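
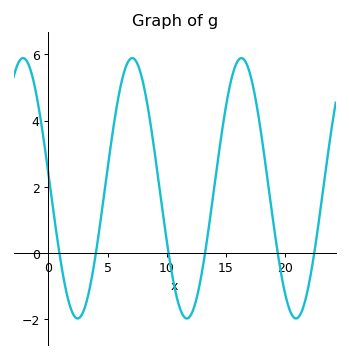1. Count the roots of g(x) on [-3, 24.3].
6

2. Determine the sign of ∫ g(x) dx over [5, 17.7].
positive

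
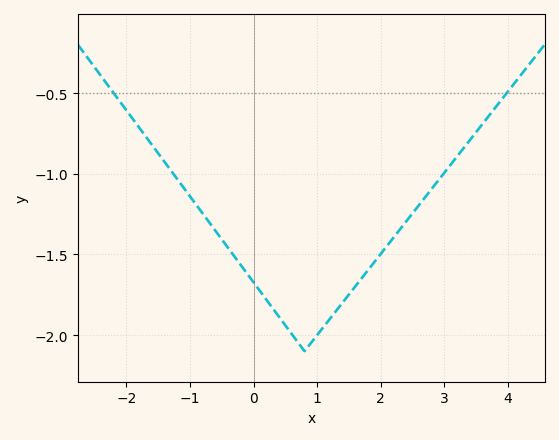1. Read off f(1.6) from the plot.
-1.7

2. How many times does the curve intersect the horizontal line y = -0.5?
2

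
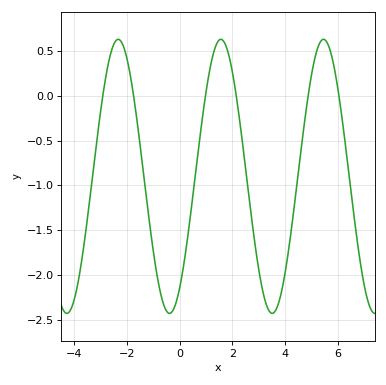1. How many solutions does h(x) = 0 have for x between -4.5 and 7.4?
6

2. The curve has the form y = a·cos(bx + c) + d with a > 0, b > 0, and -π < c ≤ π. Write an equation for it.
y = 1.53cos(1.6x - 2.5) - 0.9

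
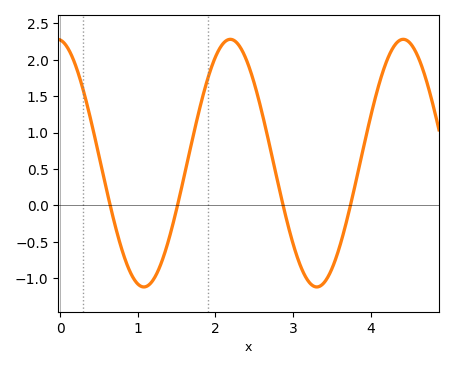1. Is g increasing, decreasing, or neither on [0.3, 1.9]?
neither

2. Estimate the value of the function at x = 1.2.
-1.02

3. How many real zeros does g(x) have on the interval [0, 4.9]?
4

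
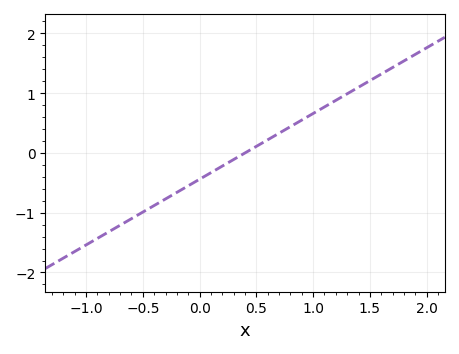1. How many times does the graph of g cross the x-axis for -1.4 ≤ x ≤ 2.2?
1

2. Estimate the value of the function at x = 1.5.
1.21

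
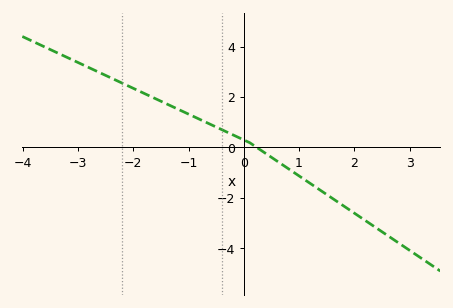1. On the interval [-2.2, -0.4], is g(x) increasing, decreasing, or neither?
decreasing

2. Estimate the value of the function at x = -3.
3.4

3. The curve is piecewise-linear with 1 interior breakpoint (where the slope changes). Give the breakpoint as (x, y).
(0.1, 0.2)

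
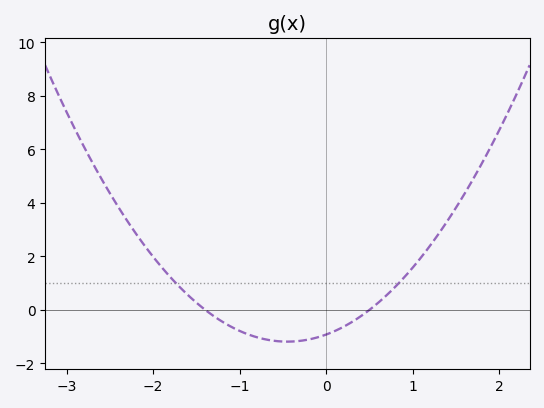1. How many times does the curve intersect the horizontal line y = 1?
2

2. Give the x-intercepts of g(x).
-1.4, 0.5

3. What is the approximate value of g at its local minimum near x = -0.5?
-1.2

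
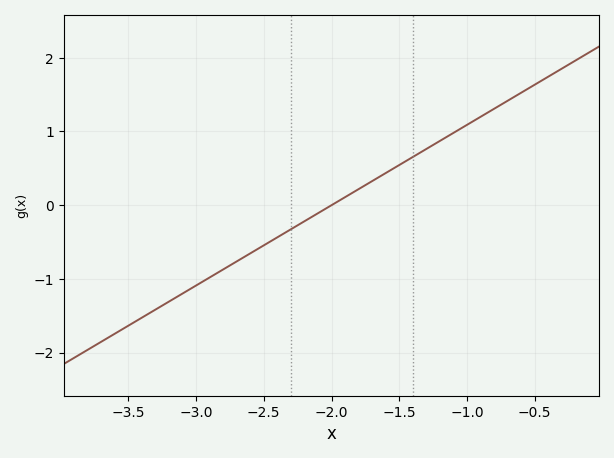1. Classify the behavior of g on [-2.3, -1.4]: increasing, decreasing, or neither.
increasing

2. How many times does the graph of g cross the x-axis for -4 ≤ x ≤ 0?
1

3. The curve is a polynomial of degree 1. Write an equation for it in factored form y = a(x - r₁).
y = 1.09(x + 2)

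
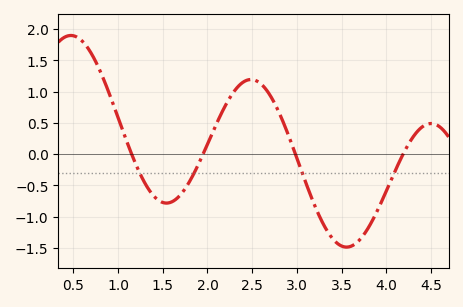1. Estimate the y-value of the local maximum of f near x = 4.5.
0.5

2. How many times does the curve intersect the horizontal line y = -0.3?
4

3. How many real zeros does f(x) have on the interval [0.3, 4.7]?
4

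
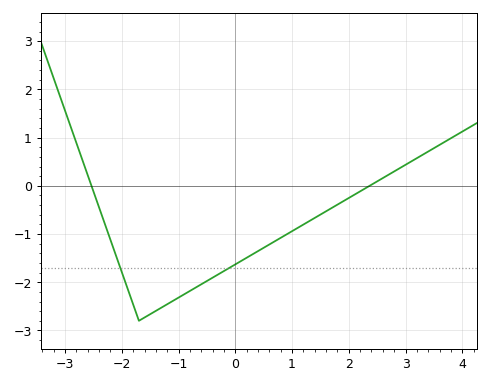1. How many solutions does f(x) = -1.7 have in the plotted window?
2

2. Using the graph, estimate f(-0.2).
-1.8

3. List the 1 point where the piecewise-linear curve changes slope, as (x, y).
(-1.7, -2.8)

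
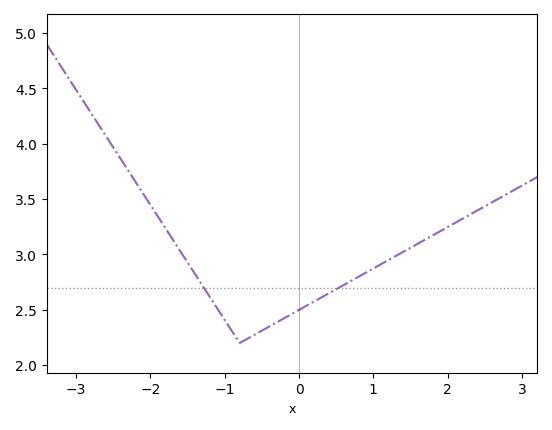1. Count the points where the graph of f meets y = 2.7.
2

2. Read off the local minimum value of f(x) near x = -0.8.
2.2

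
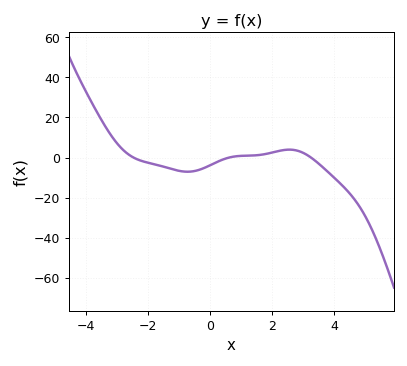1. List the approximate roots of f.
-2.47, 0.617, 3.25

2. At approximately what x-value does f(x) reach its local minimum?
-0.728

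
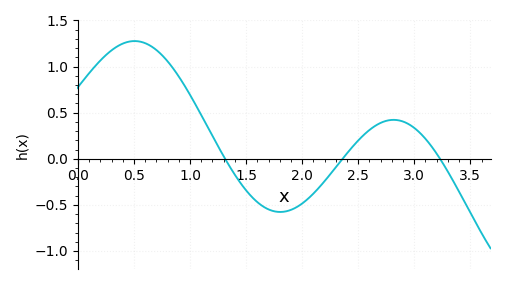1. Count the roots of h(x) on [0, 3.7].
3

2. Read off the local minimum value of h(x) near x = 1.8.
-0.6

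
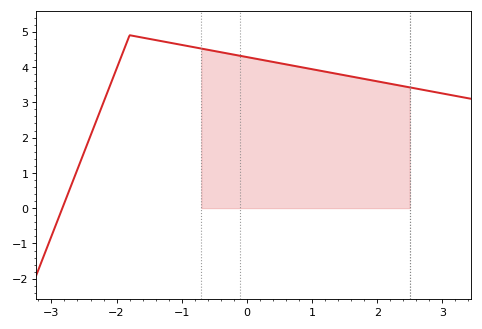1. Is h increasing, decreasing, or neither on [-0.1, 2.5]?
decreasing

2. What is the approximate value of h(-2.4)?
2.05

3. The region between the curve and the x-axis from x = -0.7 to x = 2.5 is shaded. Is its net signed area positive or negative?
positive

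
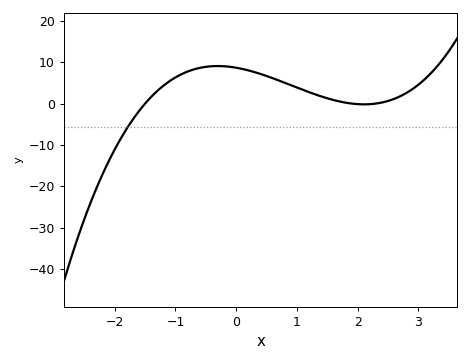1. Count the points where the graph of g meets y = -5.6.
1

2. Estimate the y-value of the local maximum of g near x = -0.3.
9.06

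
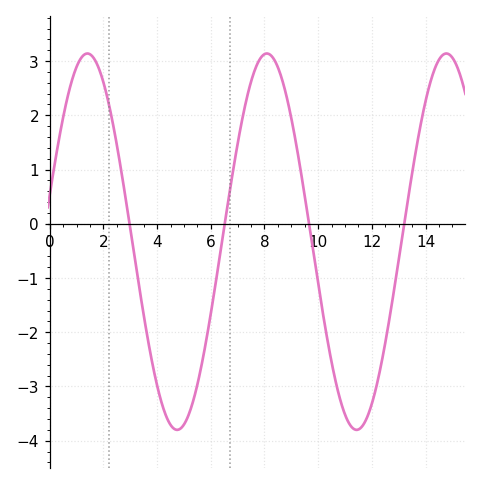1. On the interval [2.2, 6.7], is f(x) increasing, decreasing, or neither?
neither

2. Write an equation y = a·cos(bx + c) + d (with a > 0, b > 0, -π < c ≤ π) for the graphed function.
y = 3.47cos(0.94x - 1.3) - 0.33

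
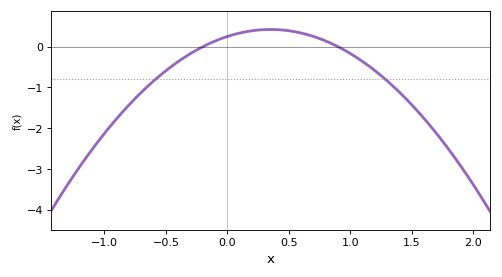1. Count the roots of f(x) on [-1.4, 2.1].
2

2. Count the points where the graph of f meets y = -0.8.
2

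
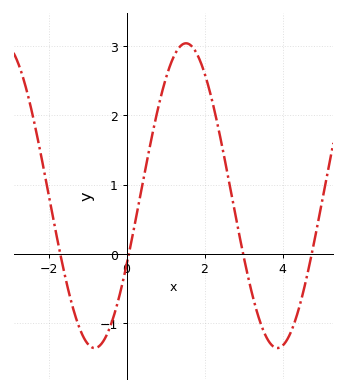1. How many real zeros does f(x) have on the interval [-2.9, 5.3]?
4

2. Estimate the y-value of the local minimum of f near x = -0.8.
-1.4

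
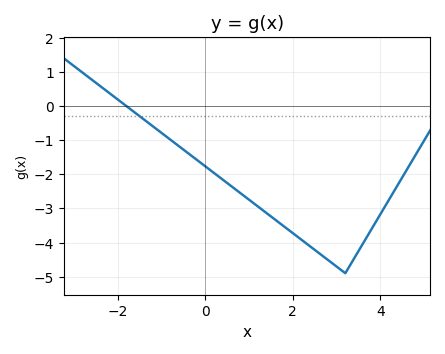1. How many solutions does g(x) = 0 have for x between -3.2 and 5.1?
1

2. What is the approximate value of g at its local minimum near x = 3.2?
-4.9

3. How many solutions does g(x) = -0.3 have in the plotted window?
1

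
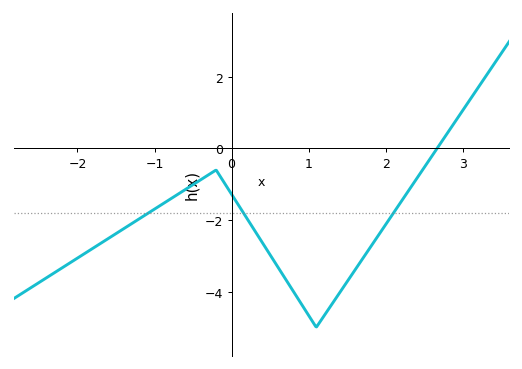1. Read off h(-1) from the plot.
-1.6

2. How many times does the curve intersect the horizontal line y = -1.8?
3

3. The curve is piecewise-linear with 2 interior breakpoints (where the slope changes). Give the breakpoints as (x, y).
(-0.2, -0.6); (1.1, -5)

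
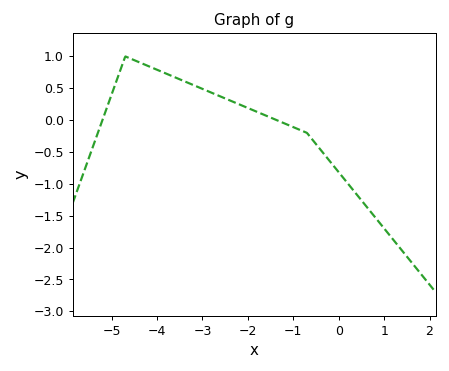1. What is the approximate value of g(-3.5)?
0.65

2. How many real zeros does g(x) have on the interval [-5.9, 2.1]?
2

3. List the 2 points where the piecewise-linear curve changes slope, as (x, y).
(-4.7, 1); (-0.7, -0.2)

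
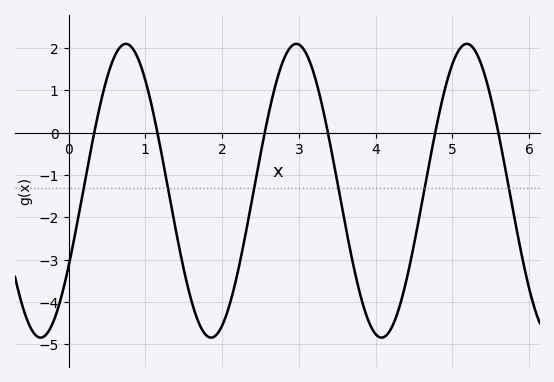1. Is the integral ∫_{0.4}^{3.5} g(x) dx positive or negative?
negative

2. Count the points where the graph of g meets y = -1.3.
6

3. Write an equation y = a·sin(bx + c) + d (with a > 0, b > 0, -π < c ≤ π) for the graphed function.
y = 3.47sin(2.8x - 0.54) - 1.37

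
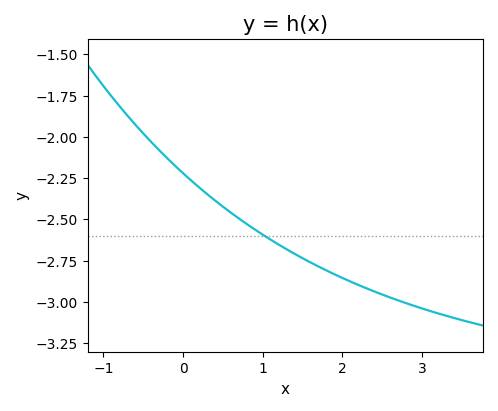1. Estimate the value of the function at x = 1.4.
-2.7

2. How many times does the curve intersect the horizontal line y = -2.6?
1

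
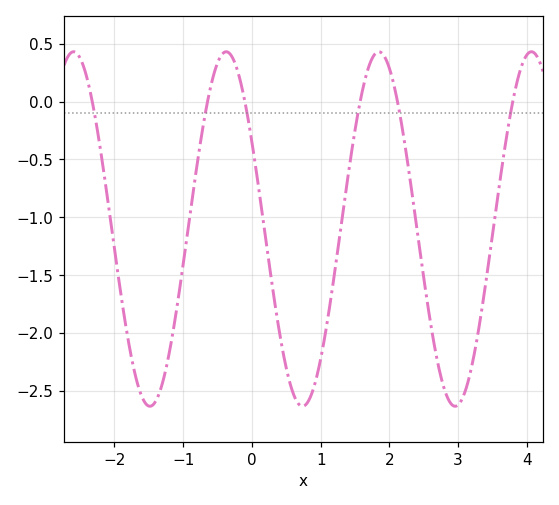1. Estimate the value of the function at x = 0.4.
-2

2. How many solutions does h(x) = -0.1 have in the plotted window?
6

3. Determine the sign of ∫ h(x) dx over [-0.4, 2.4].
negative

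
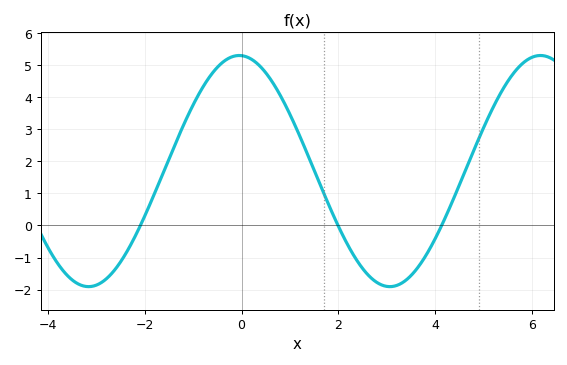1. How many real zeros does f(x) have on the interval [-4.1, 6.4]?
3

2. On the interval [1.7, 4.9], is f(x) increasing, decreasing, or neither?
neither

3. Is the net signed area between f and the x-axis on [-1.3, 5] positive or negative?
positive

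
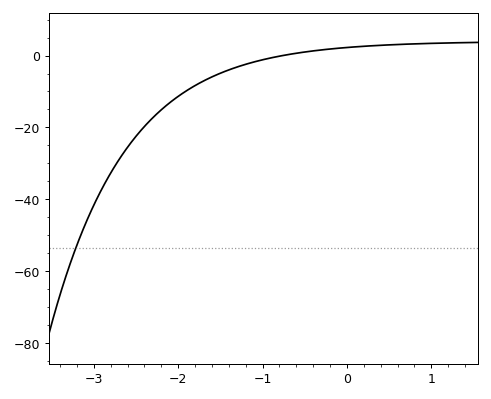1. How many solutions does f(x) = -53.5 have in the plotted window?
1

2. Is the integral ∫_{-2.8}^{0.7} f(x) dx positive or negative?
negative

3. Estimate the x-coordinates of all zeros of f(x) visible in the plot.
-0.8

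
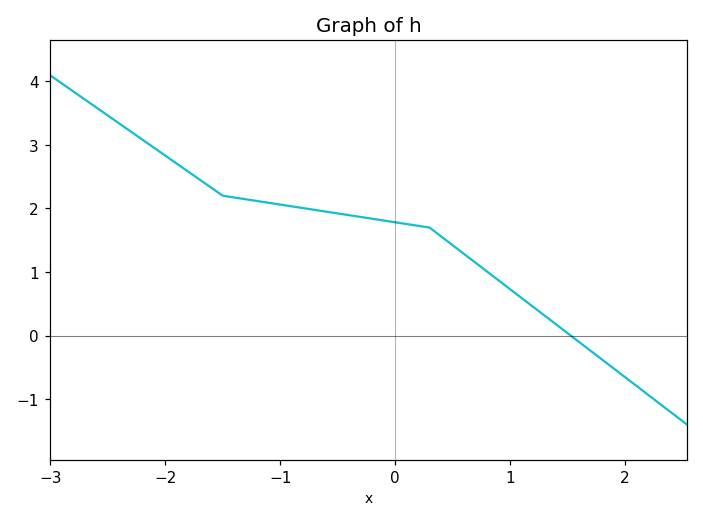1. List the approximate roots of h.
1.5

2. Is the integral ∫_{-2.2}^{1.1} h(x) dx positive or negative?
positive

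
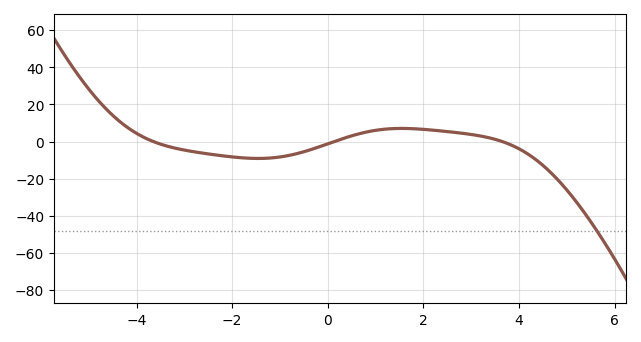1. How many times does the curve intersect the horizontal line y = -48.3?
1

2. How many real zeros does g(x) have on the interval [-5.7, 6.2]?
3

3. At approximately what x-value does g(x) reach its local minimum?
-1.4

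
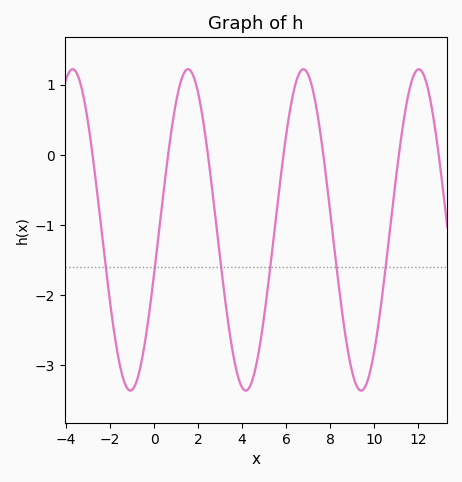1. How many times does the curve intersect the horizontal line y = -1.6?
6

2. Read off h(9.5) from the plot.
-3.34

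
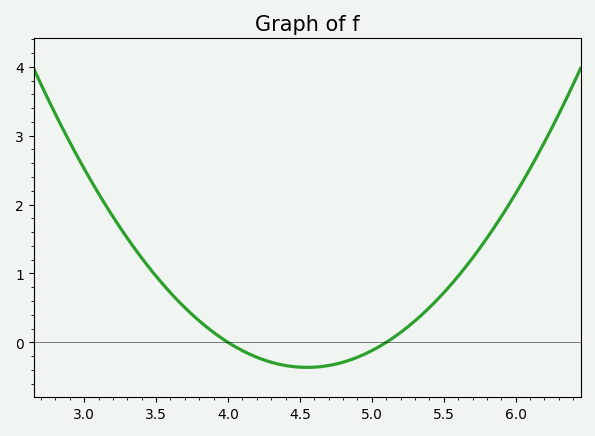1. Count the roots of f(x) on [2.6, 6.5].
2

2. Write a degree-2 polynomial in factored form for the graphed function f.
y = 1.2(x - 4)(x - 5.1)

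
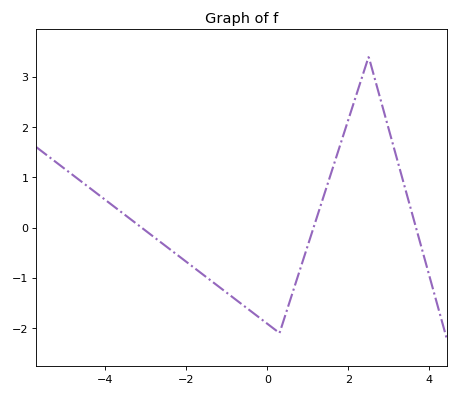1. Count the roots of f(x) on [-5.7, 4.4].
3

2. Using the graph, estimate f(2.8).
2.5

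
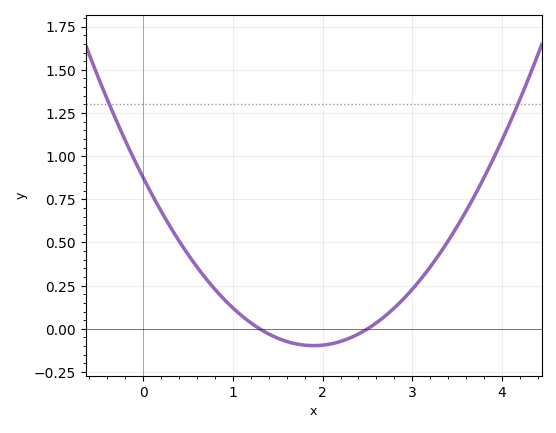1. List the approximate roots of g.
1.3, 2.5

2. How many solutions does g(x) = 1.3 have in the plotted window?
2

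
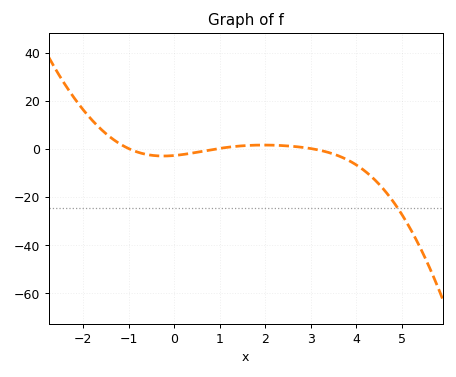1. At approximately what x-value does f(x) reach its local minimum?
-0.237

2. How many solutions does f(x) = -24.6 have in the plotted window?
1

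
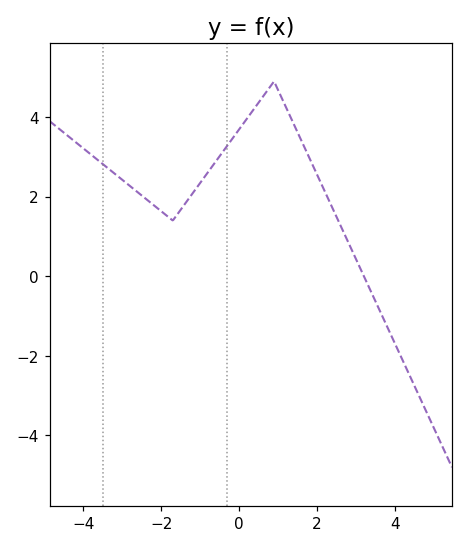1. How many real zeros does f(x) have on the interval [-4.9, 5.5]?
1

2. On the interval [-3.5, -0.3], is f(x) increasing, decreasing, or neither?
neither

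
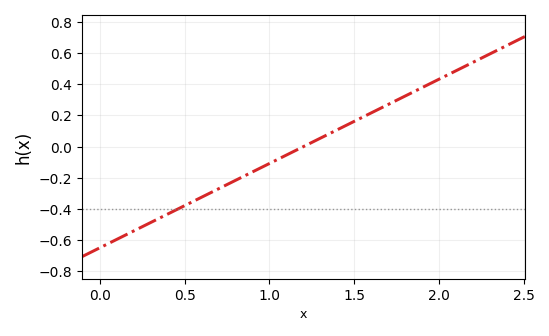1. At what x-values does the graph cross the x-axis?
1.2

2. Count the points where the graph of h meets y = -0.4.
1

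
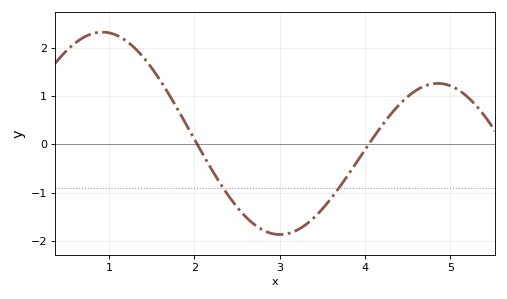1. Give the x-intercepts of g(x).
2, 4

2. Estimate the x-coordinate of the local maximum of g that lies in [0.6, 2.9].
0.9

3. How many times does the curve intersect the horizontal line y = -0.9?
2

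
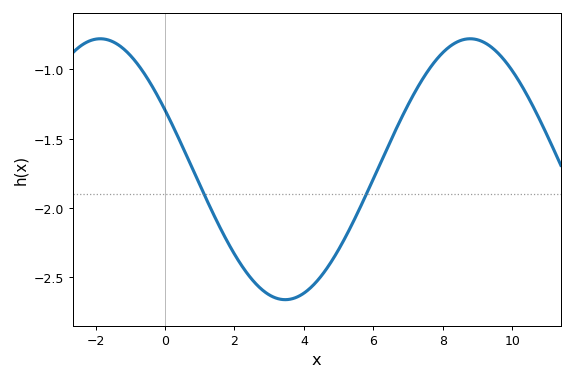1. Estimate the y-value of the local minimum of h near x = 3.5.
-2.65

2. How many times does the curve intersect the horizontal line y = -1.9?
2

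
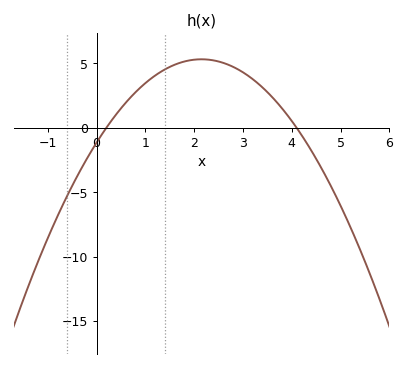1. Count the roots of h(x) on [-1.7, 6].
2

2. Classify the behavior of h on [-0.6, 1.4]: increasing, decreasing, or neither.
increasing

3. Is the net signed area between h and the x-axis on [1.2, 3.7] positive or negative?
positive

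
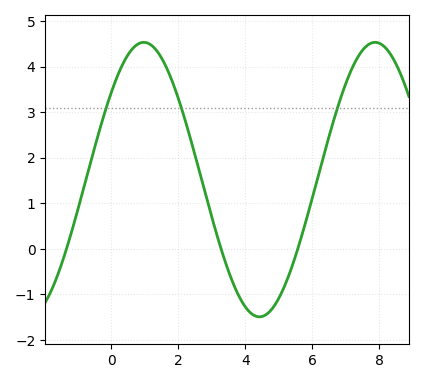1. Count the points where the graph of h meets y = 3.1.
3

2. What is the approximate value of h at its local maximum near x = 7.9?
4.5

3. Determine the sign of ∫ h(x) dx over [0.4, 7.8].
positive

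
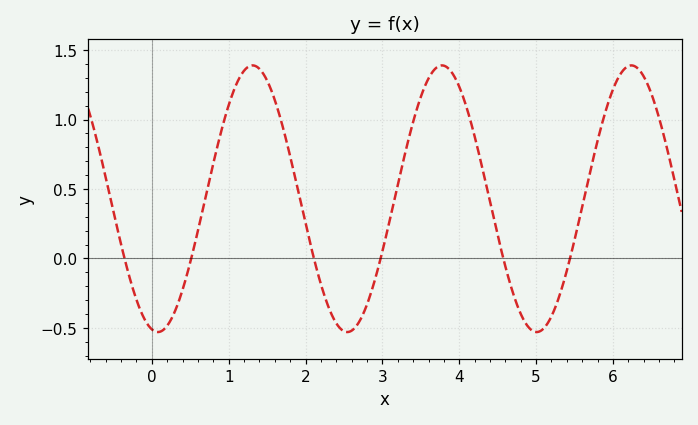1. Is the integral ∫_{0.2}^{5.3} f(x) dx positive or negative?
positive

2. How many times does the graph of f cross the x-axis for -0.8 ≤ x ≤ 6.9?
6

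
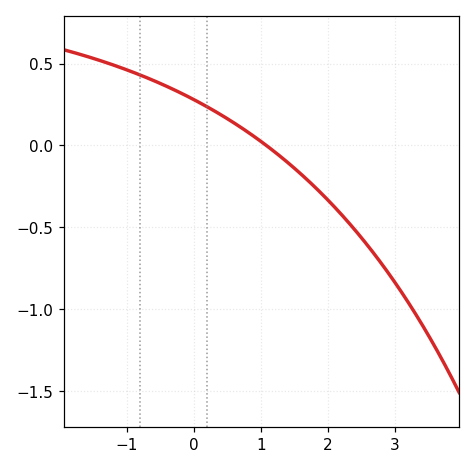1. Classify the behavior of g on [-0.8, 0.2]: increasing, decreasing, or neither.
decreasing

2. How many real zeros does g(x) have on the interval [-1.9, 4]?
1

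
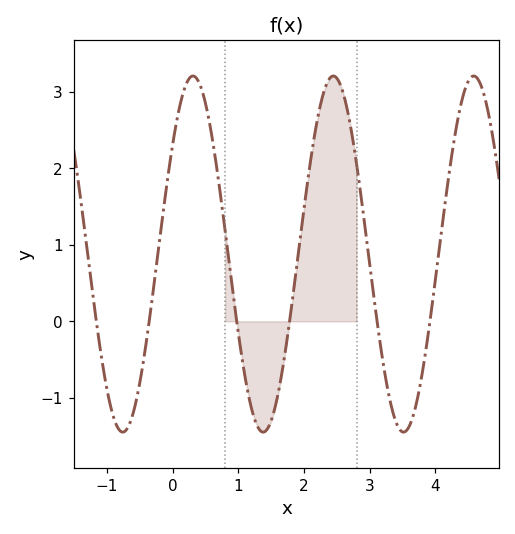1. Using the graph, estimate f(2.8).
2.06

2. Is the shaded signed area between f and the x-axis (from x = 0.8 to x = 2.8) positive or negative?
positive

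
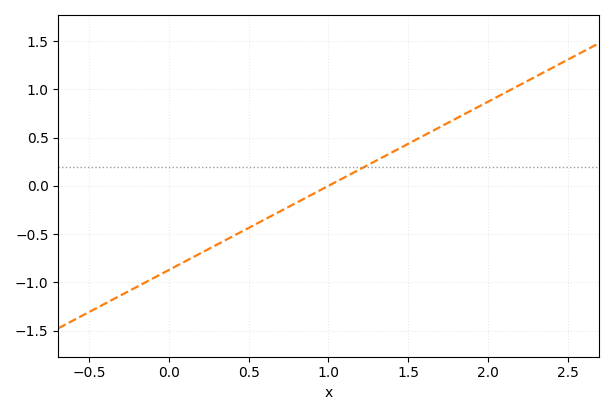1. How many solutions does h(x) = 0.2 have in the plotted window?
1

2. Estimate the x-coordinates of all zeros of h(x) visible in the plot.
1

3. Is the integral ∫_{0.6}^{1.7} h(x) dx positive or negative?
positive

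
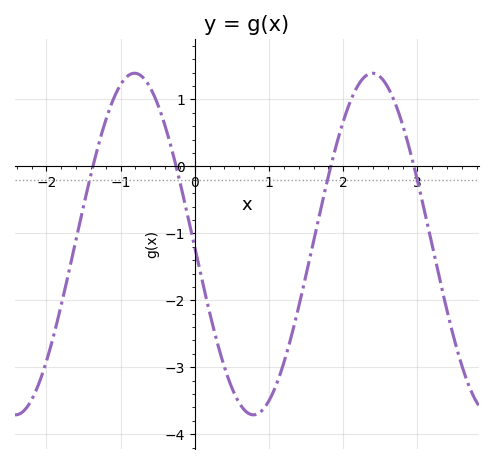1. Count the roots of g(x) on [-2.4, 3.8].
4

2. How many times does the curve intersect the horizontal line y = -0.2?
4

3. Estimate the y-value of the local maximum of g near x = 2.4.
1.4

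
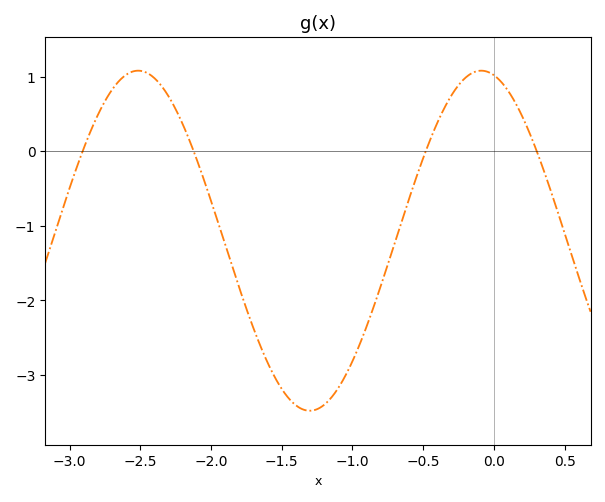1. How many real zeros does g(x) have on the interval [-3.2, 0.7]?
4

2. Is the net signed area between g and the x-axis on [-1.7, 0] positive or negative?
negative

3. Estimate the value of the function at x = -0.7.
-1.2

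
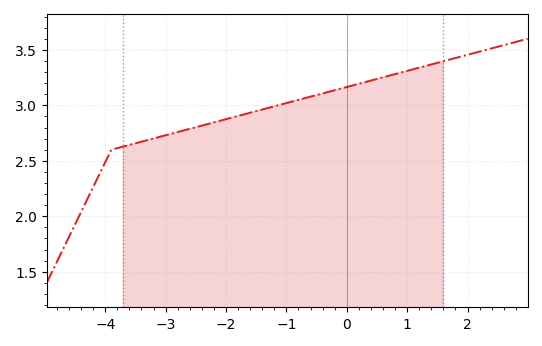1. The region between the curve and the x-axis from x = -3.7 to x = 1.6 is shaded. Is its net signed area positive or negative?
positive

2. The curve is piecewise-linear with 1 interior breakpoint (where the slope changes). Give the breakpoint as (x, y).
(-3.9, 2.6)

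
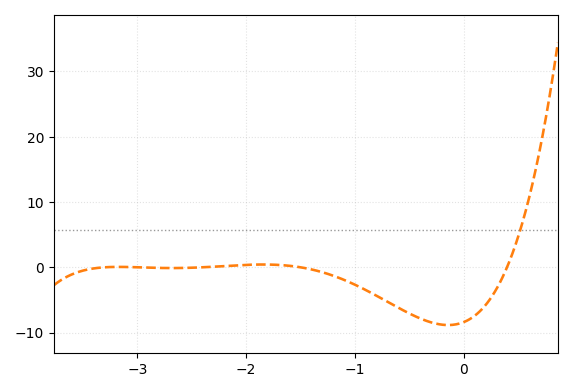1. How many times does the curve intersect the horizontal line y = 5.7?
1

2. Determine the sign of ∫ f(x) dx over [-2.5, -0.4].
negative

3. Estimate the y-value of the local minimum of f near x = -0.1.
-8.85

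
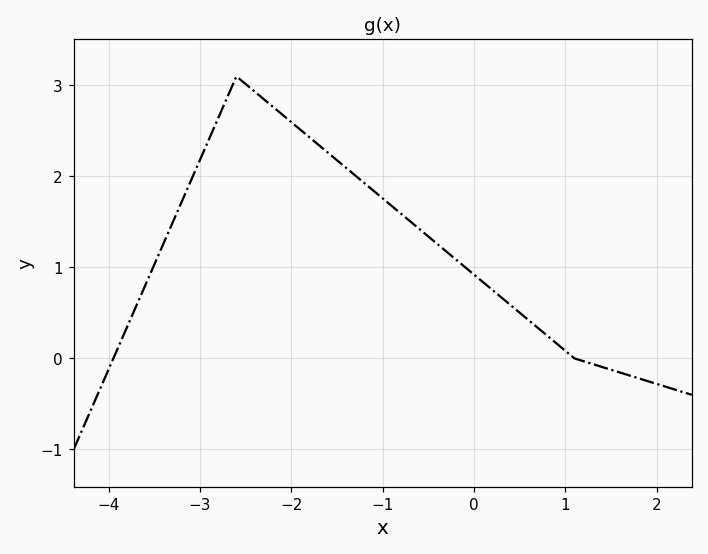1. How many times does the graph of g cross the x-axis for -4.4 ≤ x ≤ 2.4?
2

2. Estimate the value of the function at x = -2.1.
2.68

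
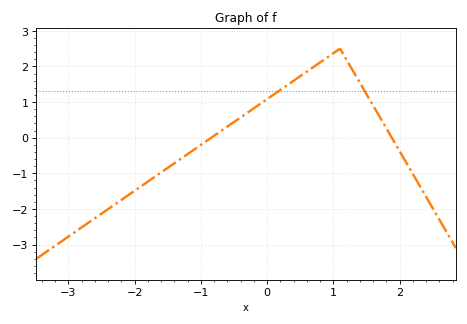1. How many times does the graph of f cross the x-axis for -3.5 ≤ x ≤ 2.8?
2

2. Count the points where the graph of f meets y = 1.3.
2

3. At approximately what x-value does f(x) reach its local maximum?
1.1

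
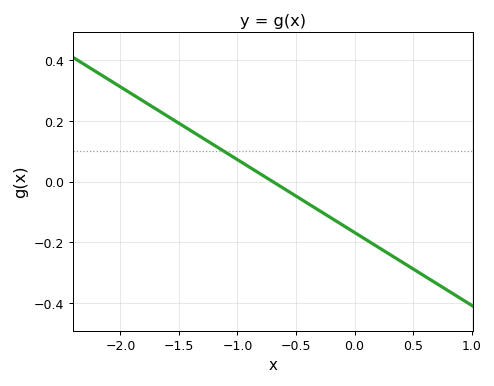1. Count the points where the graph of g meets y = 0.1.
1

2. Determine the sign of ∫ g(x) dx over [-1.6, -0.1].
positive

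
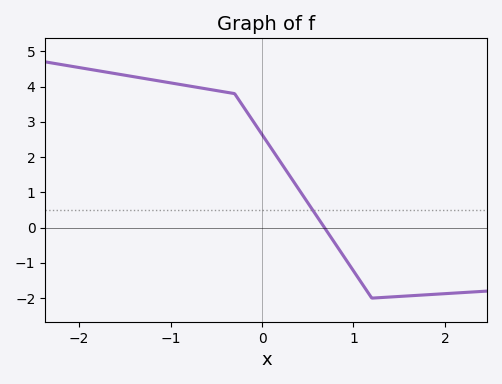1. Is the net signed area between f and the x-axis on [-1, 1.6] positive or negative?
positive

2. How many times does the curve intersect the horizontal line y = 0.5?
1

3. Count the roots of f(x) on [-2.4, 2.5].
1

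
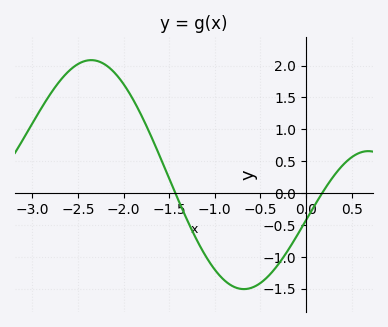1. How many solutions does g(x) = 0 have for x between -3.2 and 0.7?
2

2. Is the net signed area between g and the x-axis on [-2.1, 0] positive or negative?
negative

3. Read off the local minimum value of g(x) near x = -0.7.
-1.5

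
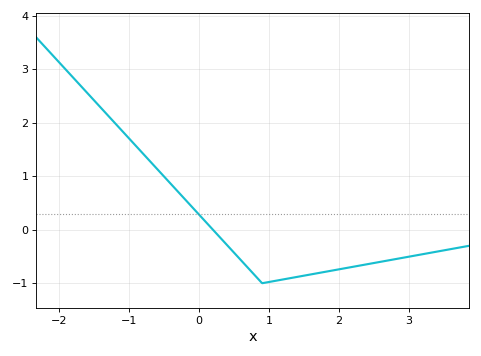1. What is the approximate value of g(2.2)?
-0.692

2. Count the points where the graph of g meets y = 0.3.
1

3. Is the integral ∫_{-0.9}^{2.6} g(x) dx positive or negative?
negative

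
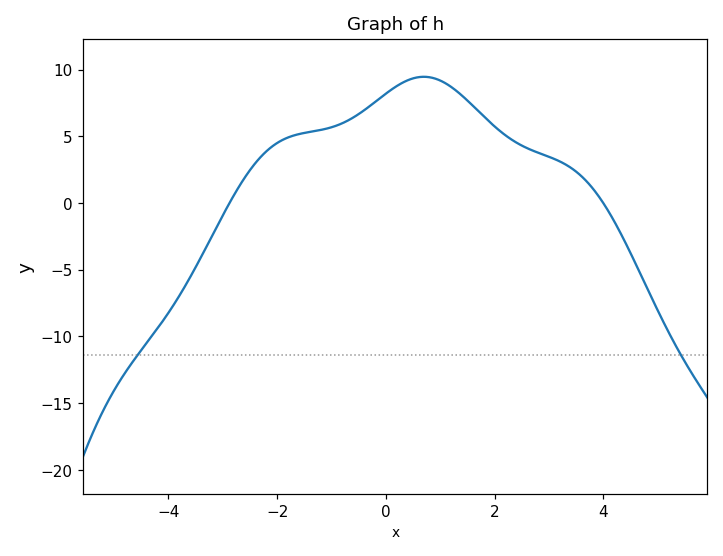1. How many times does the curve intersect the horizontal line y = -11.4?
2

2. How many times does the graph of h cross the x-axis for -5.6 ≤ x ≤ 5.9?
2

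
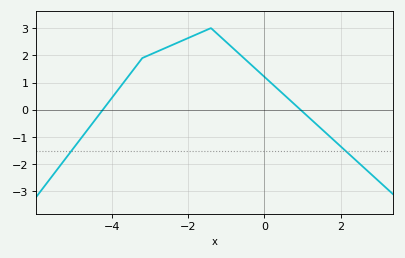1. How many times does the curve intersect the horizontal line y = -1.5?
2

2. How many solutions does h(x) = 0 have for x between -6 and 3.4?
2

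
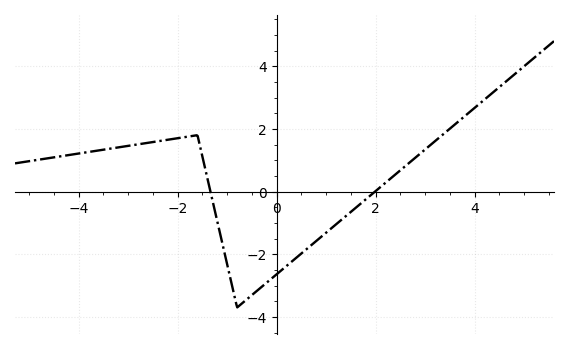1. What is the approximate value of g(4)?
2.6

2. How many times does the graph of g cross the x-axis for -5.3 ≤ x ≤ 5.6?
2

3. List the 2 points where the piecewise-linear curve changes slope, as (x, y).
(-1.6, 1.8); (-0.8, -3.7)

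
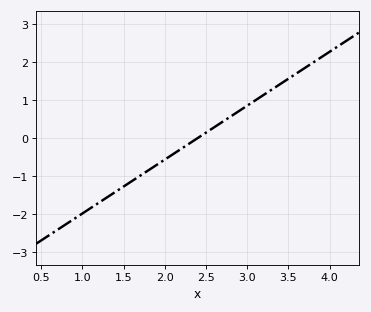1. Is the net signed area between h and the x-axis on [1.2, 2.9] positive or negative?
negative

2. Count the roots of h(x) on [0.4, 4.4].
1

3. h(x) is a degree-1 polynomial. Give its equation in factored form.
y = 1.42(x - 2.4)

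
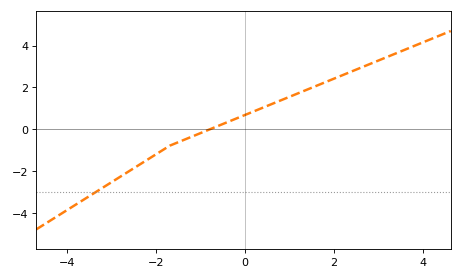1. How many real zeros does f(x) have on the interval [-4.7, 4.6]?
1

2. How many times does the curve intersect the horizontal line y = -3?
1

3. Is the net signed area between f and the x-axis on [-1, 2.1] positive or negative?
positive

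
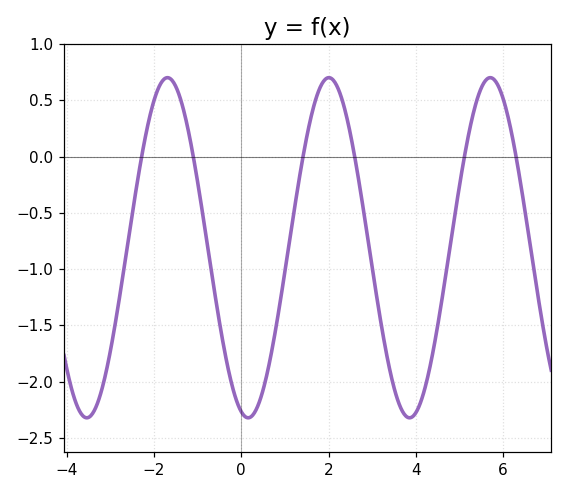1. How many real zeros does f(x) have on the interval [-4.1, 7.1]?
6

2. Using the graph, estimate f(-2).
0.5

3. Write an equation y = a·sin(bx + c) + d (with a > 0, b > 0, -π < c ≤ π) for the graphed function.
y = 1.51sin(1.7x - 1.8) - 0.81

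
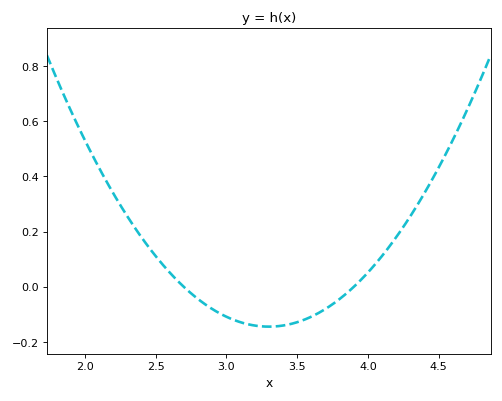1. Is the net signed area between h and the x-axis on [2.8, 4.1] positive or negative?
negative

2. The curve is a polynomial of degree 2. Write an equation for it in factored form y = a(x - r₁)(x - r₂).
y = 0.4(x - 2.7)(x - 3.9)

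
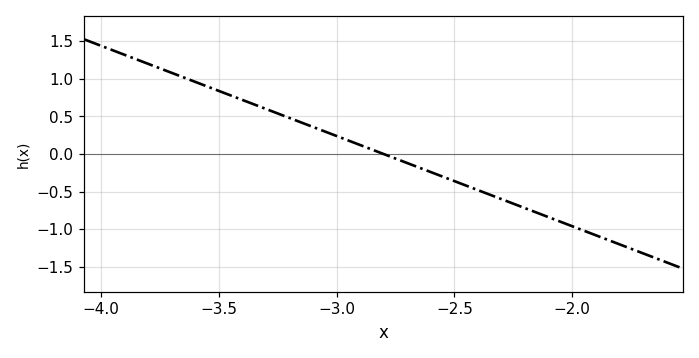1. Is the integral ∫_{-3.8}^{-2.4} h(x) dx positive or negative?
positive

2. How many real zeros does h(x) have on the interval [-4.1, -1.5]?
1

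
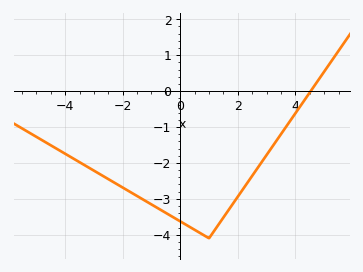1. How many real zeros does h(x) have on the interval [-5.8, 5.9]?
1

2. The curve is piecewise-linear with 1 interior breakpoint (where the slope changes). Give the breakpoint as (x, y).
(1, -4.1)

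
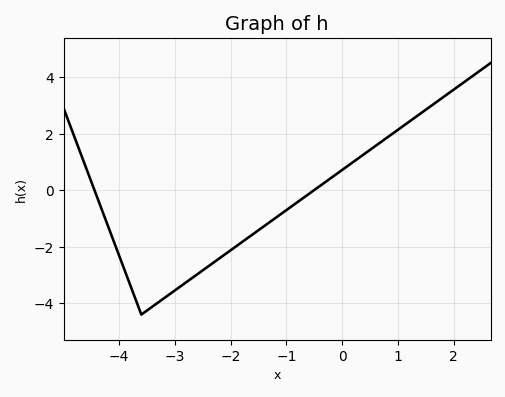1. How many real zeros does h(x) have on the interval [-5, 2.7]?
2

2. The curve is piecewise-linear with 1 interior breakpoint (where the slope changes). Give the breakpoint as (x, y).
(-3.6, -4.4)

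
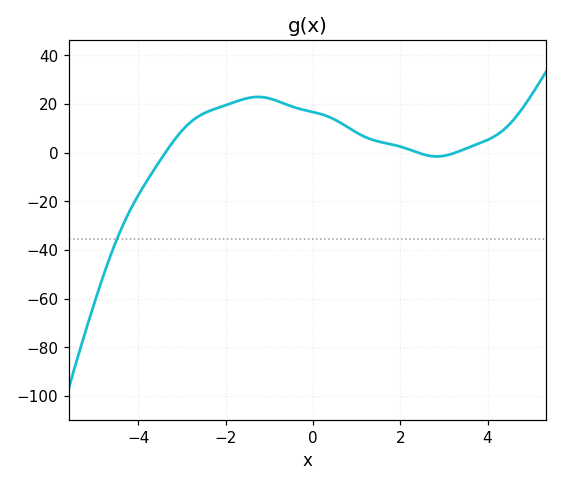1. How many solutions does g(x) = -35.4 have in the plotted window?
1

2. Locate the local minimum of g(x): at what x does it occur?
2.8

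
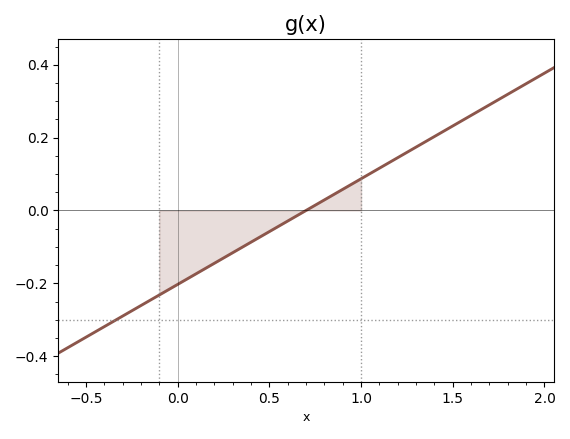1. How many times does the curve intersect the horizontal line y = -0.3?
1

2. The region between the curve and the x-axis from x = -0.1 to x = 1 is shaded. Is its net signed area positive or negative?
negative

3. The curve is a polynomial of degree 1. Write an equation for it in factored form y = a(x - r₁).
y = 0.29(x - 0.7)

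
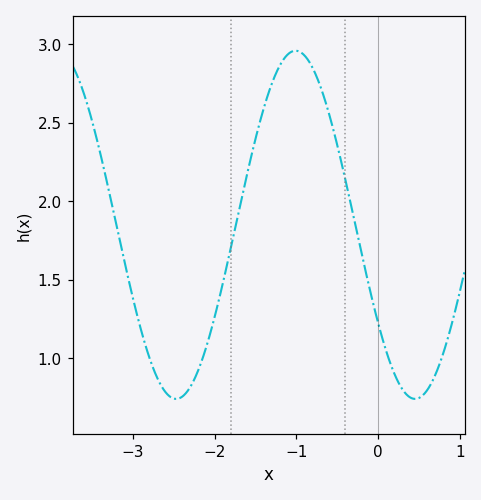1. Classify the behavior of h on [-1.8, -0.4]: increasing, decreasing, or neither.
neither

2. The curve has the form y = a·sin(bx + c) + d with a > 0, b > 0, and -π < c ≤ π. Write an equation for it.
y = 1.11sin(2.15x - 2.54) + 1.85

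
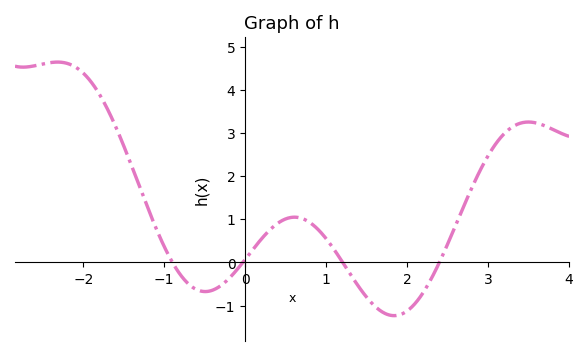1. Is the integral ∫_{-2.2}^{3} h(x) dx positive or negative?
positive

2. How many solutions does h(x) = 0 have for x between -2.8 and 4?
4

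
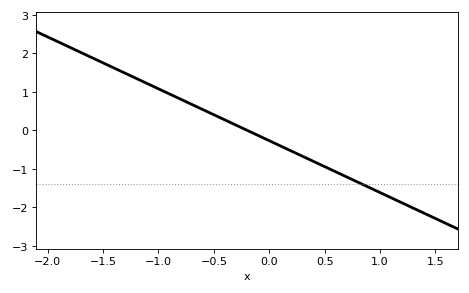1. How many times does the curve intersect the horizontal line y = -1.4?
1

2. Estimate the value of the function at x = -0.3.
0.135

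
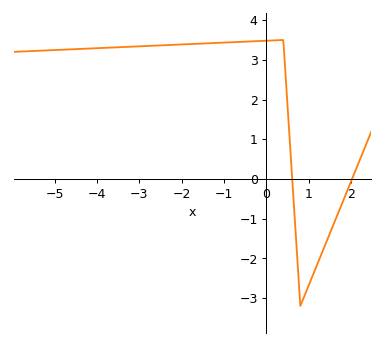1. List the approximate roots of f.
0.609, 2.02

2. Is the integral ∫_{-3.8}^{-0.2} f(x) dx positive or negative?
positive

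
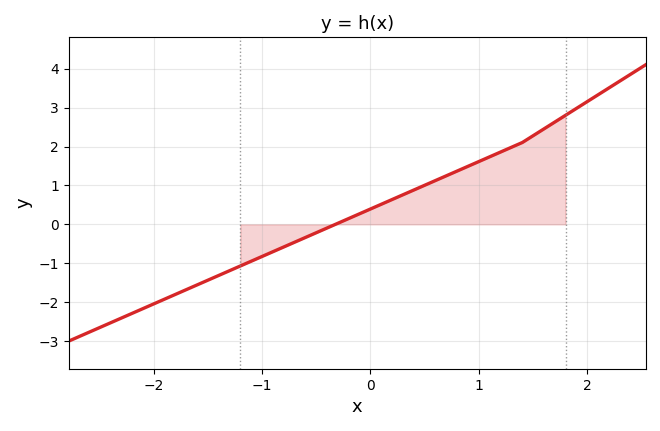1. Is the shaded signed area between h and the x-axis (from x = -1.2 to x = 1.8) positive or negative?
positive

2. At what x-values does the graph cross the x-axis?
-0.3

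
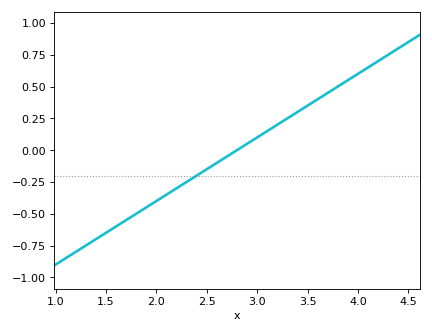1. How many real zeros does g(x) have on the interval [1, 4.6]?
1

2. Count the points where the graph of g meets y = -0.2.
1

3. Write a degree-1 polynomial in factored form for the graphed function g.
y = 0.5(x - 2.8)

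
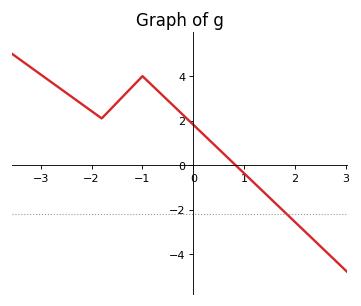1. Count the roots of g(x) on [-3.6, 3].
1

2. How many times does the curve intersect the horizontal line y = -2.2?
1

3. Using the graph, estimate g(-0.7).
3.4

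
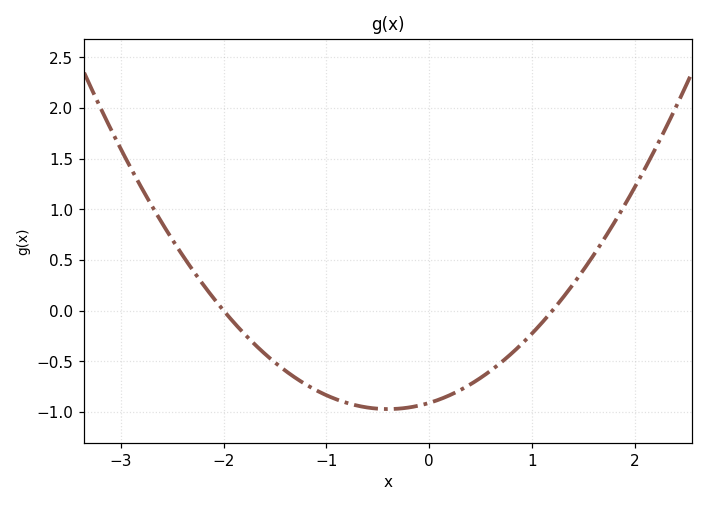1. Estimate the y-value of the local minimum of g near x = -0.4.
-0.95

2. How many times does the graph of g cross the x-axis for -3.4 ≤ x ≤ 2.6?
2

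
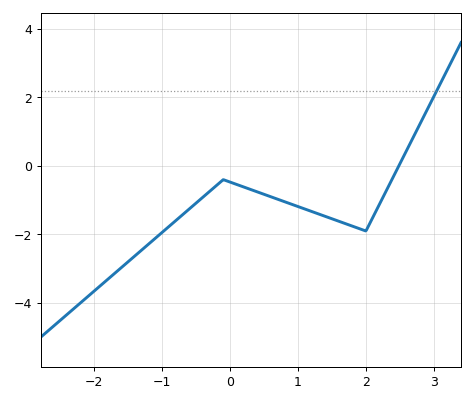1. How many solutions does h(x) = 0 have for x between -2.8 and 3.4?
1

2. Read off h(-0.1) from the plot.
-0.4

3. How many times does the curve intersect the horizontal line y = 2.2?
1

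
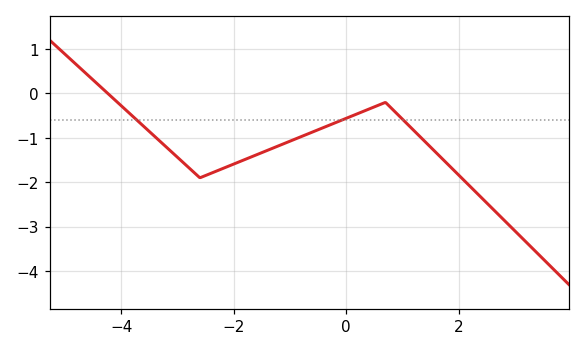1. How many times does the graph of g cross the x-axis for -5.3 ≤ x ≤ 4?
1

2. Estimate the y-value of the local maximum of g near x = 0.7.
-0.2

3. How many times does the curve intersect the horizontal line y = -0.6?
3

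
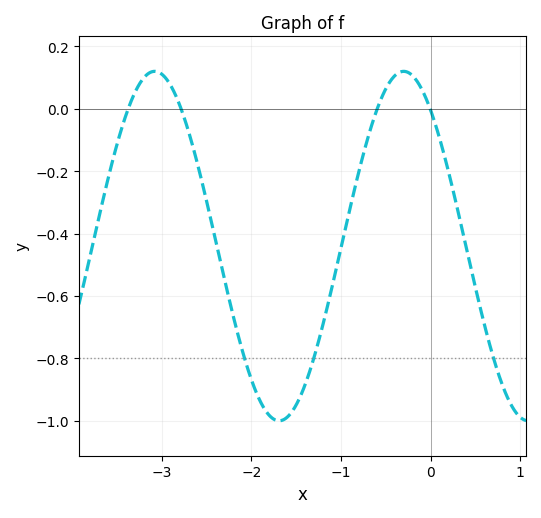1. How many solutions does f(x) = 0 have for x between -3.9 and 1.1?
4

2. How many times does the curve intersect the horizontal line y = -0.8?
3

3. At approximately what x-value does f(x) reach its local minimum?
-1.7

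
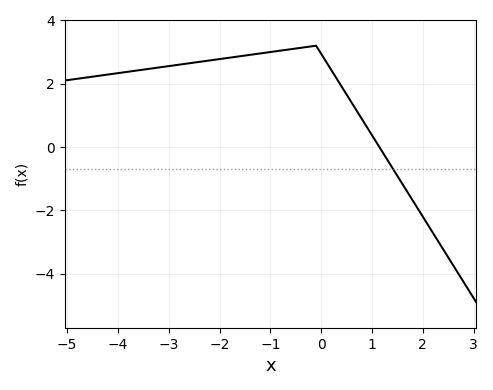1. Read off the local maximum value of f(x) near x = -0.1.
3.2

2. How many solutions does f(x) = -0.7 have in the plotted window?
1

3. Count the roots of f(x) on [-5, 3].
1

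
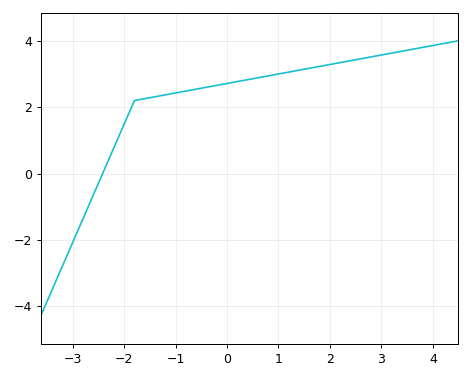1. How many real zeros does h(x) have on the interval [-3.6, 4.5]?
1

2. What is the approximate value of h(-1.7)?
2.2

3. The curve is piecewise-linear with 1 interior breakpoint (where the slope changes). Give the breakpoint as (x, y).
(-1.8, 2.2)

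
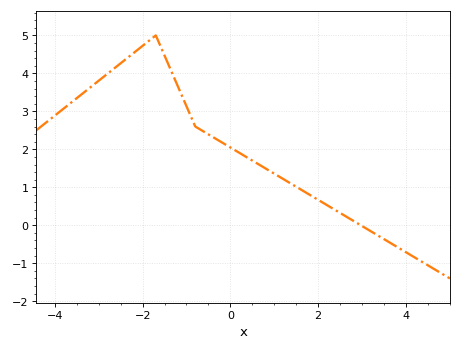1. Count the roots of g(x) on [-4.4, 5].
1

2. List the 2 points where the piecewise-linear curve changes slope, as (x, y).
(-1.7, 5); (-0.8, 2.6)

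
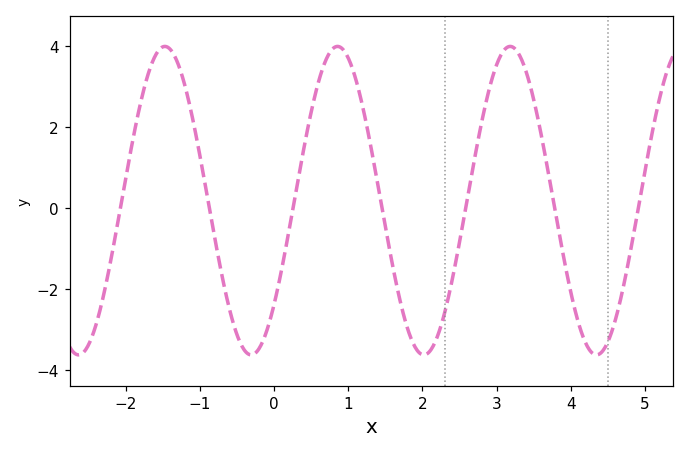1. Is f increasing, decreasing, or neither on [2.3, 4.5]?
neither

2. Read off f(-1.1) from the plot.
2.23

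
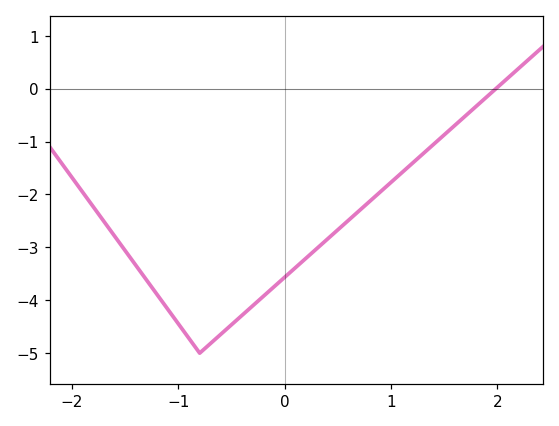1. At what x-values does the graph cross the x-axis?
1.99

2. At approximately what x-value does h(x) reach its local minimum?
-0.799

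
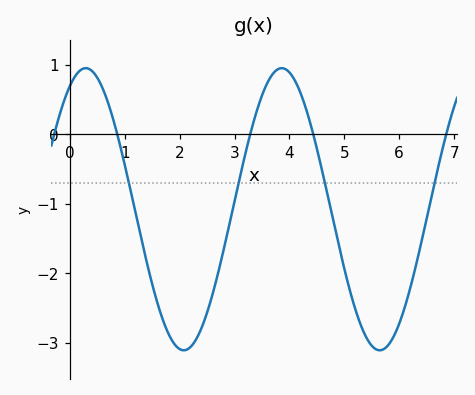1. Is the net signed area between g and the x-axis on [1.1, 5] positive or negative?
negative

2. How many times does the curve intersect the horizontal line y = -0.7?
4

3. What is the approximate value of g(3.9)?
0.945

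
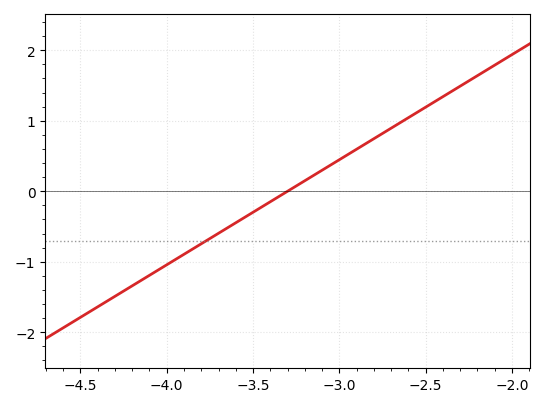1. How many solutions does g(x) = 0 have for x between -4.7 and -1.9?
1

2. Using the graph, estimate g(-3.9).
-0.9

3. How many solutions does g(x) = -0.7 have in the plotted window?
1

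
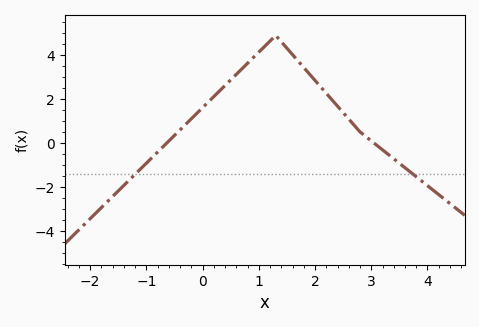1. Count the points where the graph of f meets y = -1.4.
2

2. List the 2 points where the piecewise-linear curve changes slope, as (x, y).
(1.3, 4.9); (2.8, 0.5)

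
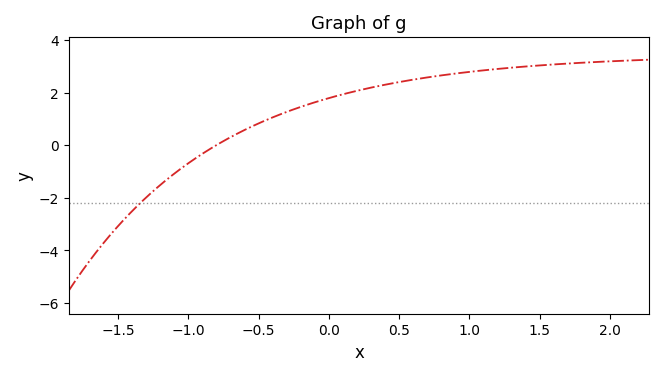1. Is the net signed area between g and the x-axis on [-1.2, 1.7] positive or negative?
positive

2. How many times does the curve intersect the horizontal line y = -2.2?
1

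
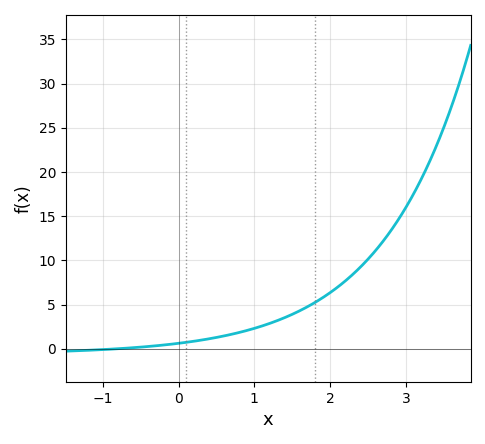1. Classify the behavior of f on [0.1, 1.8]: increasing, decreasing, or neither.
increasing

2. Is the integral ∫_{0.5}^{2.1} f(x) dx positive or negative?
positive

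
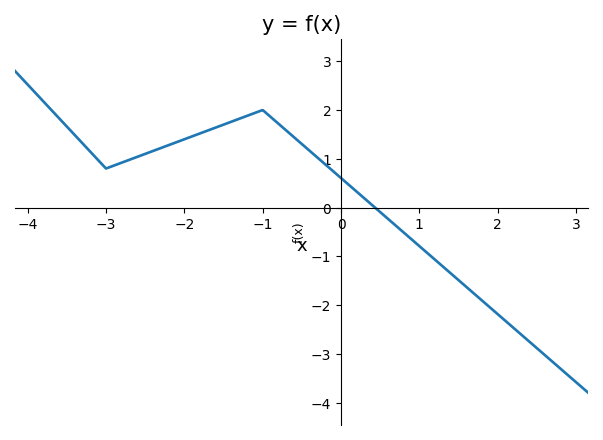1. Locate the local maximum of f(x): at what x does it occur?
-1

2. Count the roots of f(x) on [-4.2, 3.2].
1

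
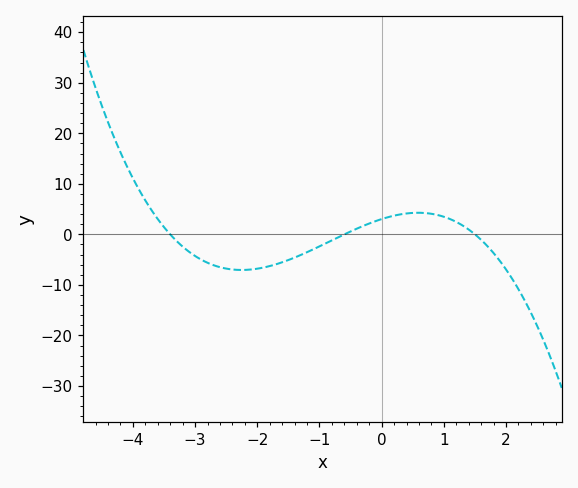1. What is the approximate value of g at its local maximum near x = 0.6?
4.28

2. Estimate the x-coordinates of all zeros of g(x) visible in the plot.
-3.4, -0.6, 1.5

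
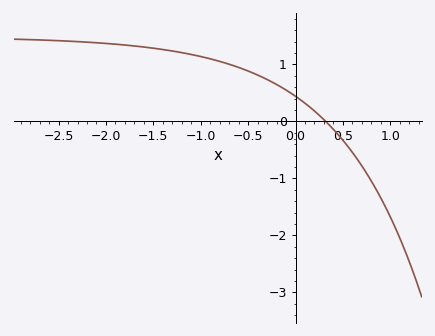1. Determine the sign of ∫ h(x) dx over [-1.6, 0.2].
positive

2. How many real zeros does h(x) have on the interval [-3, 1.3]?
1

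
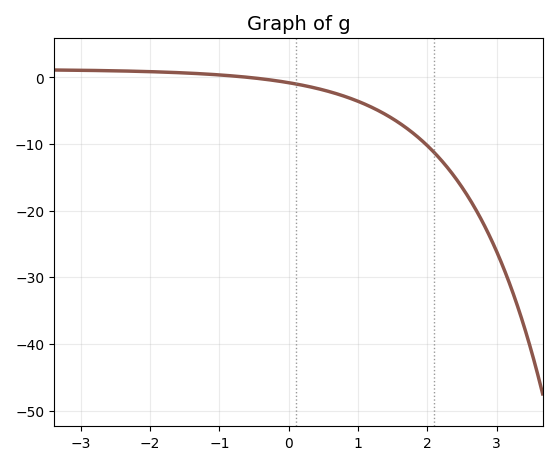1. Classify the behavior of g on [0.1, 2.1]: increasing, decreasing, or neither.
decreasing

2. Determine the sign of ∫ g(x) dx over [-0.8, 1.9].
negative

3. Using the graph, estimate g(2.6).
-18.1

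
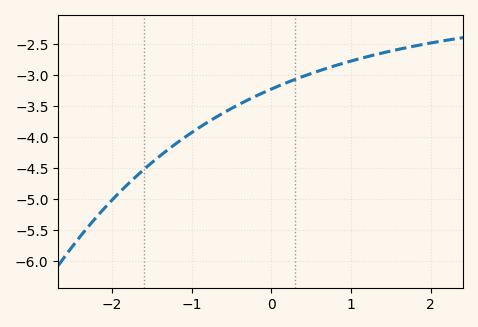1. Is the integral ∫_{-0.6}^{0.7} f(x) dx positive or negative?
negative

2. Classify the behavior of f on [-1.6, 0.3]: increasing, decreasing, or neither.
increasing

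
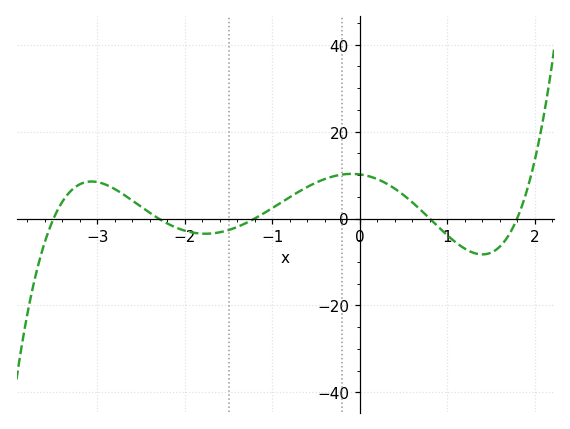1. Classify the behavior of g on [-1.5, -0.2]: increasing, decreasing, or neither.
increasing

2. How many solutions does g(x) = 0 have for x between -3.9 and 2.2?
5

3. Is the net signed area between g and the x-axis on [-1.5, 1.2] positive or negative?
positive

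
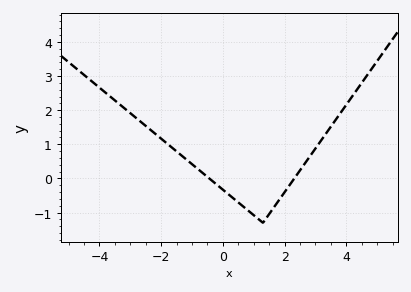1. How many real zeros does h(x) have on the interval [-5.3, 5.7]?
2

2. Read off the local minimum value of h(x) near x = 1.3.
-1.3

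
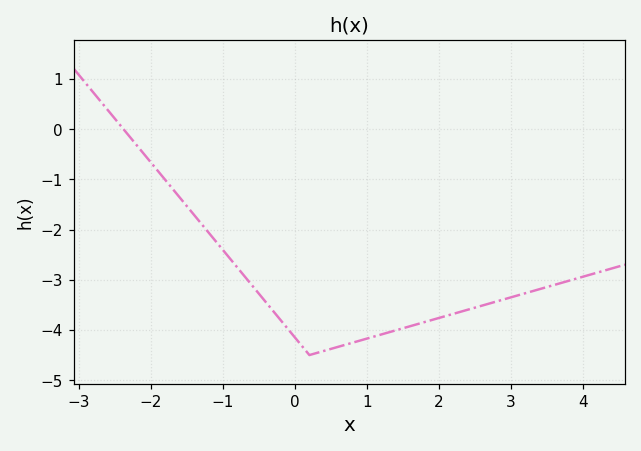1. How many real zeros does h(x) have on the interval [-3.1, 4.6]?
1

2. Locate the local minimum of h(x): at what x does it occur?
0.201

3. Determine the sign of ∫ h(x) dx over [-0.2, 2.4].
negative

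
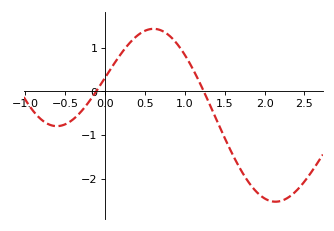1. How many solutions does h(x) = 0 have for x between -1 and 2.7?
2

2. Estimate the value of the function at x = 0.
0.315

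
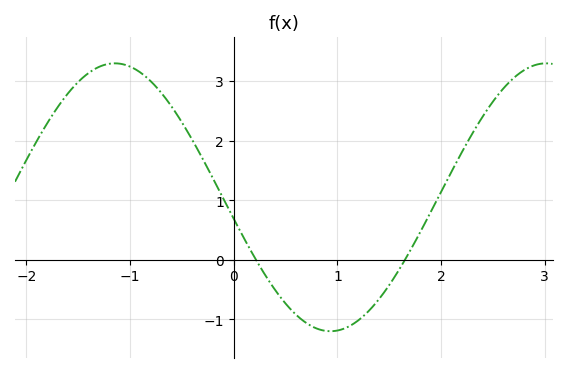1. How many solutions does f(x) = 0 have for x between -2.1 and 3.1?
2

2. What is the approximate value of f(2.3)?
2.11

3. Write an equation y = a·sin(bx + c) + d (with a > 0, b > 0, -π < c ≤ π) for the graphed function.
y = 2.25sin(1.51x - 2.98) + 1.05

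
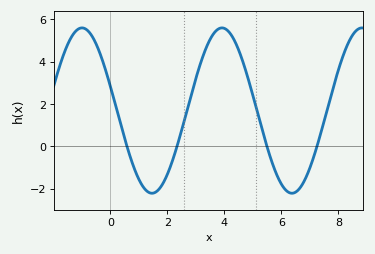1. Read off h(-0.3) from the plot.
4.2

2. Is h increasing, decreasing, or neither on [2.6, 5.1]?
neither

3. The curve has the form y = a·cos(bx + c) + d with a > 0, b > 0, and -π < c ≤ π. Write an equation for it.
y = 3.91cos(1.3x + 1.3) + 1.69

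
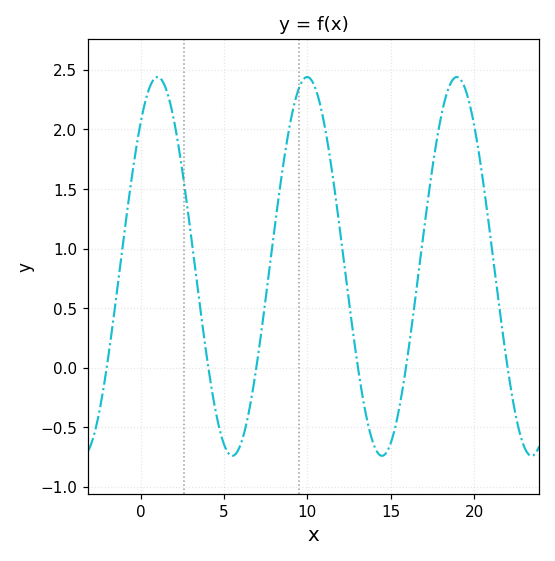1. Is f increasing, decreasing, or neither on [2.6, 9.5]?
neither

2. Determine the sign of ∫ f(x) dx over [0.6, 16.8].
positive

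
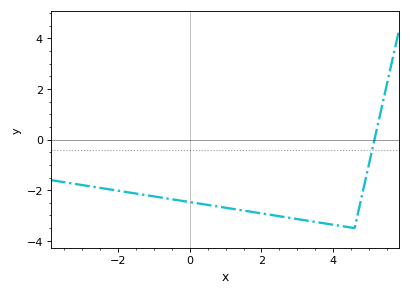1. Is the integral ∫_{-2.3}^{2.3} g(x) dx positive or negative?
negative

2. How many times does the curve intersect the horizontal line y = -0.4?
1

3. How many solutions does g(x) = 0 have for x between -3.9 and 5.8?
1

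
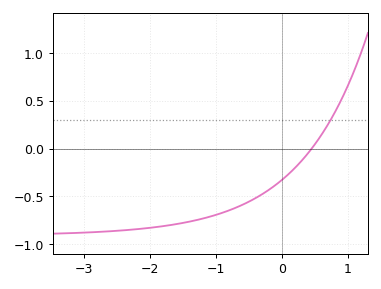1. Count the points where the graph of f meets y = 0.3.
1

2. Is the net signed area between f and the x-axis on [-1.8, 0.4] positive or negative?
negative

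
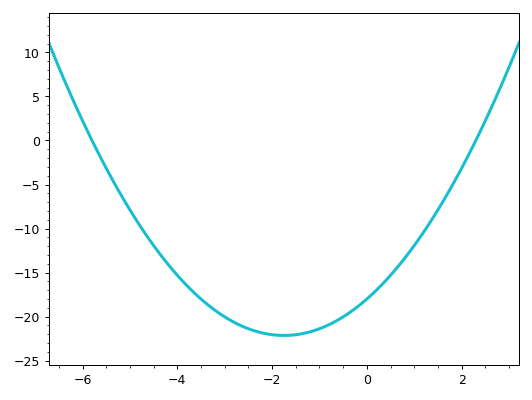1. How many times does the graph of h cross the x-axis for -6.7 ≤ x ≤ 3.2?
2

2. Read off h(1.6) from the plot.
-6.99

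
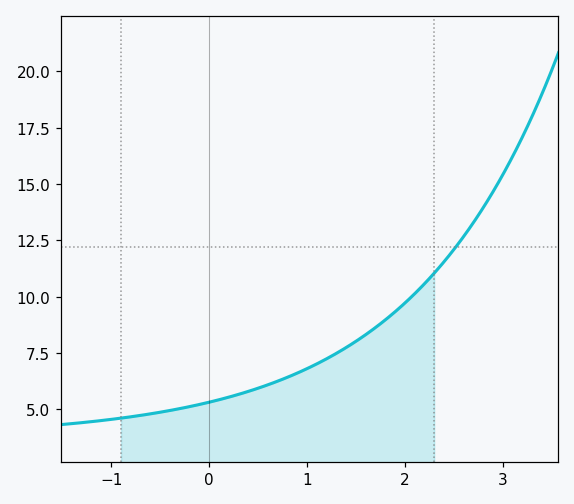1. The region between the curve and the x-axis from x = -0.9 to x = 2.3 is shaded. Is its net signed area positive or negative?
positive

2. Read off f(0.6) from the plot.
6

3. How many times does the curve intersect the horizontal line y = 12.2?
1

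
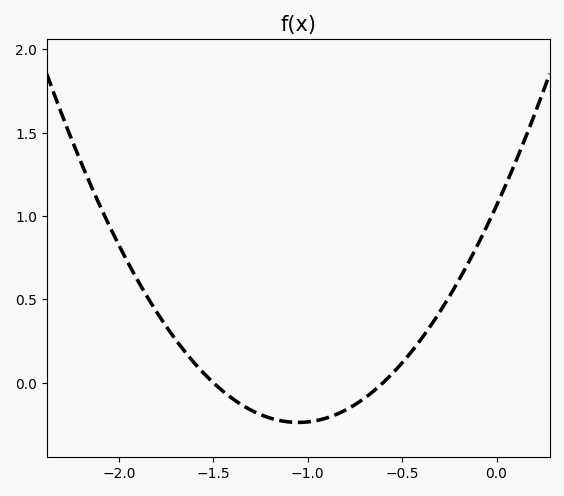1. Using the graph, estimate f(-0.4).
0.26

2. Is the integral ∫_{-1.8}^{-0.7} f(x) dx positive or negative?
negative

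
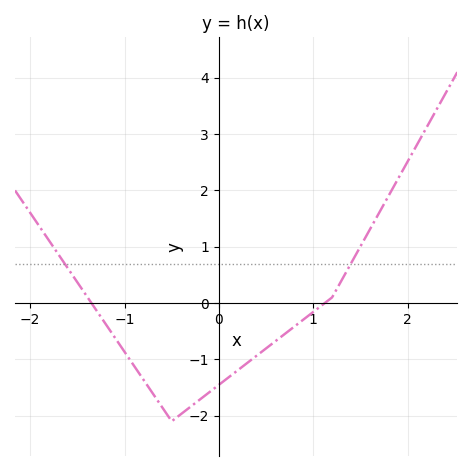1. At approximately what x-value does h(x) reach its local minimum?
-0.499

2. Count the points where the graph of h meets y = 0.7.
2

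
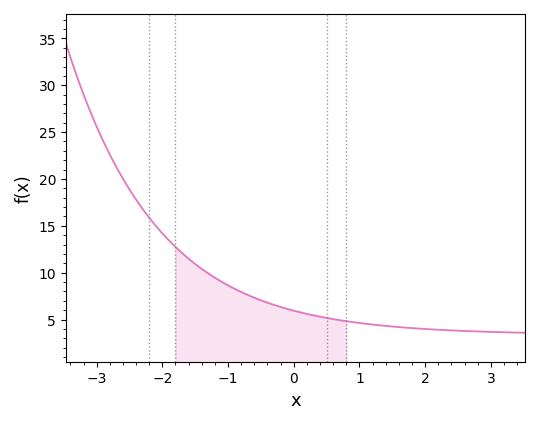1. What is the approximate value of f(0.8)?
5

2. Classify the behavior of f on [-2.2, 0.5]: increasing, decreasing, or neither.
decreasing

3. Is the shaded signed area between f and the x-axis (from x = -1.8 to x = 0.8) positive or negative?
positive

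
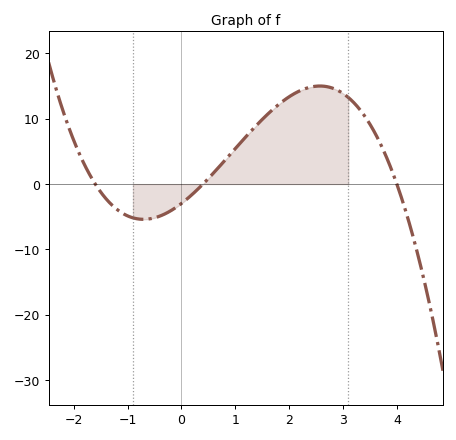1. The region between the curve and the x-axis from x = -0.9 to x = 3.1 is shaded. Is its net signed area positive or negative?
positive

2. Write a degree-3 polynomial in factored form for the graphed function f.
y = -1.16(x + 1.6)(x - 0.4)(x - 4)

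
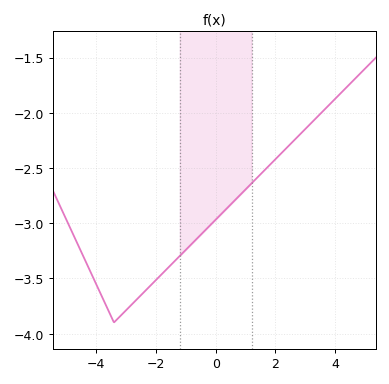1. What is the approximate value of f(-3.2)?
-3.85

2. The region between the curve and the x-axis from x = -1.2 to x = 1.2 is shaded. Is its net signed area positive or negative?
negative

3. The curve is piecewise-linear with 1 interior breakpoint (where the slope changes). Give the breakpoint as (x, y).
(-3.4, -3.9)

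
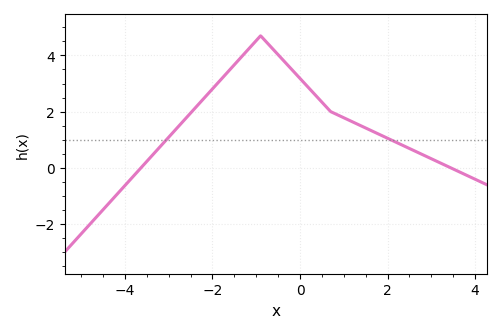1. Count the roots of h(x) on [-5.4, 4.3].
2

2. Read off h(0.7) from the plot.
2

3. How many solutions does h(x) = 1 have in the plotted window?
2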